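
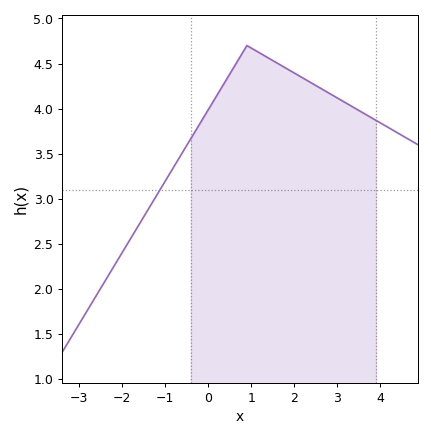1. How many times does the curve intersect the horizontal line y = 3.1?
1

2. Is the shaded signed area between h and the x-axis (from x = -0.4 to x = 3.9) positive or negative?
positive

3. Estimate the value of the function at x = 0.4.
4.3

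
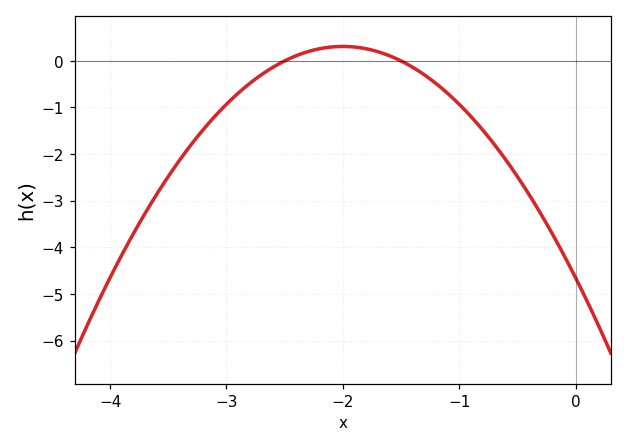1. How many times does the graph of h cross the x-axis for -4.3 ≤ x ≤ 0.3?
2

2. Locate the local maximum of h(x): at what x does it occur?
-2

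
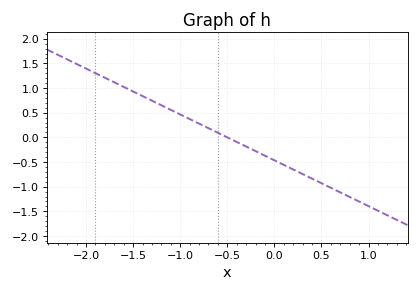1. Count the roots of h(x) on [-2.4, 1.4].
1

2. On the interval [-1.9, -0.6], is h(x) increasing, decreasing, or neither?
decreasing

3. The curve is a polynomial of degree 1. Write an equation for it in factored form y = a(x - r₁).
y = -0.93(x + 0.5)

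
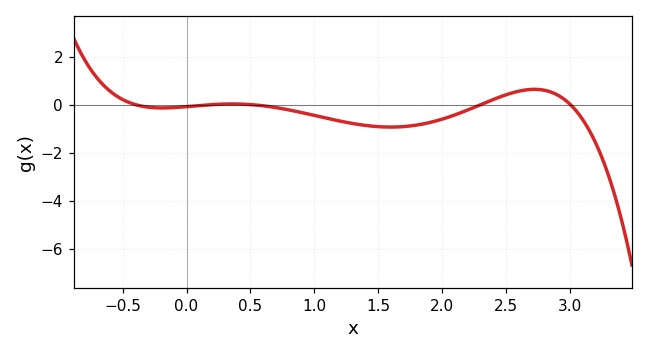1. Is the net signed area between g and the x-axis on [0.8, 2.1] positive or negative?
negative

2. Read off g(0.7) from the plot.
-0.125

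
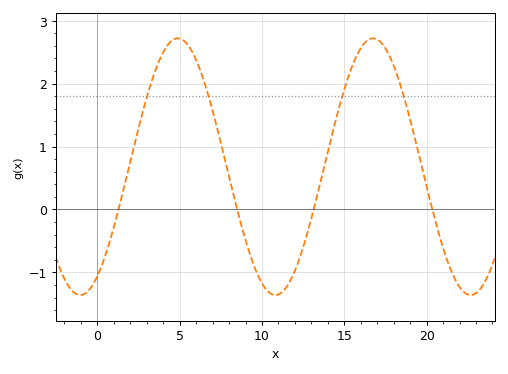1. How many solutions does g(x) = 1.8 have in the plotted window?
4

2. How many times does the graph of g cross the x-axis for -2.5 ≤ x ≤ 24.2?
4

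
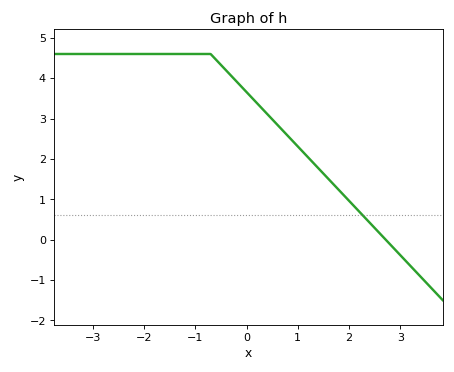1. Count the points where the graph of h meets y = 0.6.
1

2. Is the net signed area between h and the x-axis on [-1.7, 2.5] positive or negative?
positive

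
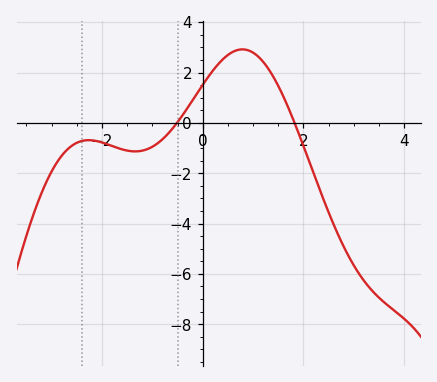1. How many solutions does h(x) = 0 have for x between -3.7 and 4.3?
2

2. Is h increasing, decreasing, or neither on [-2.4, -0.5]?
neither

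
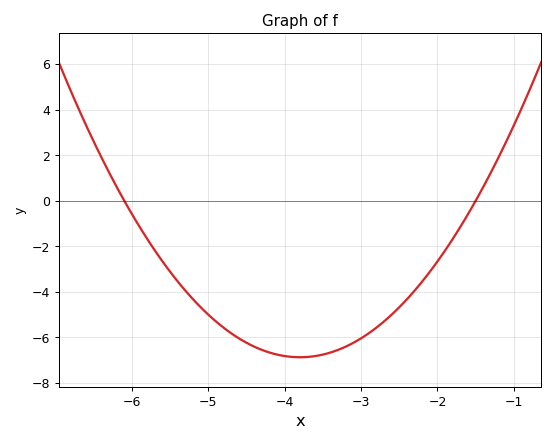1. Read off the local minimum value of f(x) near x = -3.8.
-6.8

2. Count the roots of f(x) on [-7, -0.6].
2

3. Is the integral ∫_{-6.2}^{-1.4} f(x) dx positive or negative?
negative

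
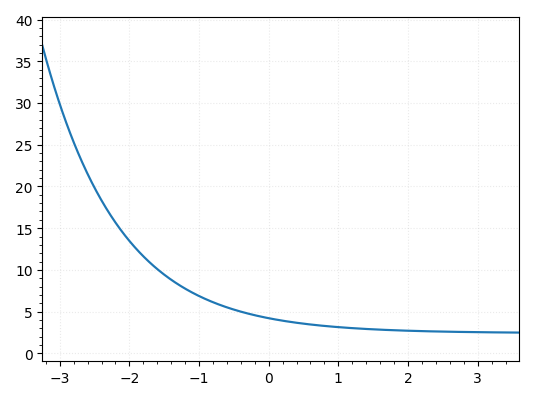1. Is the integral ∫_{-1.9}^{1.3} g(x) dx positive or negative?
positive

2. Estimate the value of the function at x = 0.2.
3.91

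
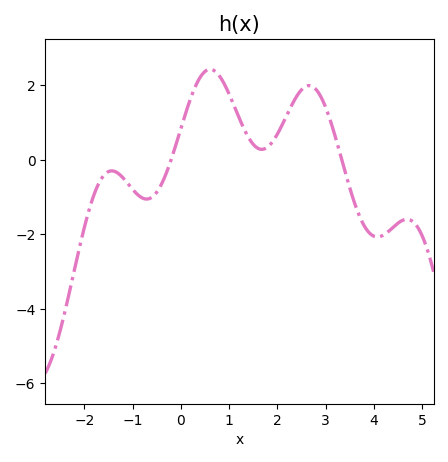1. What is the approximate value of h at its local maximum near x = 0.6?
2.4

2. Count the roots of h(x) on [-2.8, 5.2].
2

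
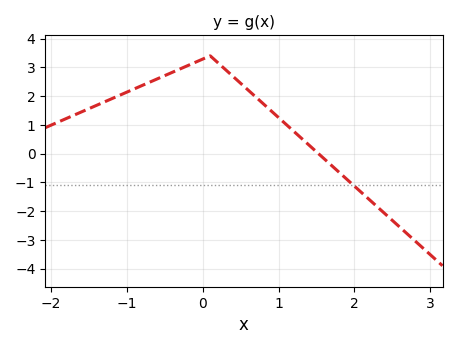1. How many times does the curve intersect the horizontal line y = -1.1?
1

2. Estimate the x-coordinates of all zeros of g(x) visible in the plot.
1.5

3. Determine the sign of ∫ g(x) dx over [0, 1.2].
positive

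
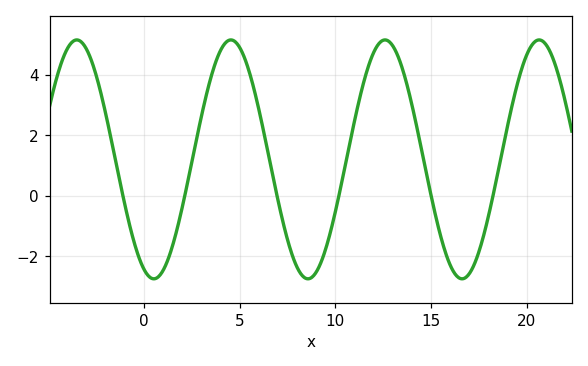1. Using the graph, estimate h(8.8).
-2.68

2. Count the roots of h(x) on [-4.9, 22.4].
6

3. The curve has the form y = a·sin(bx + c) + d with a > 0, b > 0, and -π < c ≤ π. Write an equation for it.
y = 3.95sin(0.78x - 1.97) + 1.21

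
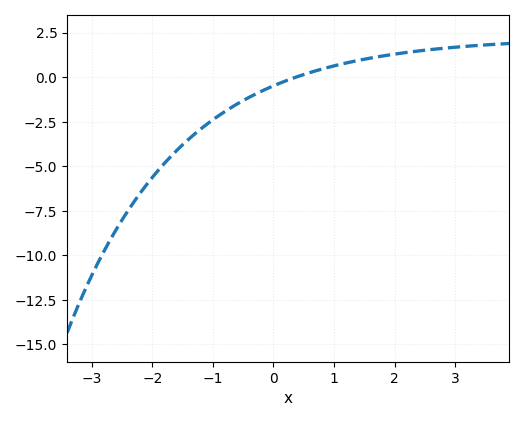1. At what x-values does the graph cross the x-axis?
0.375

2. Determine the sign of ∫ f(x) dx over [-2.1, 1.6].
negative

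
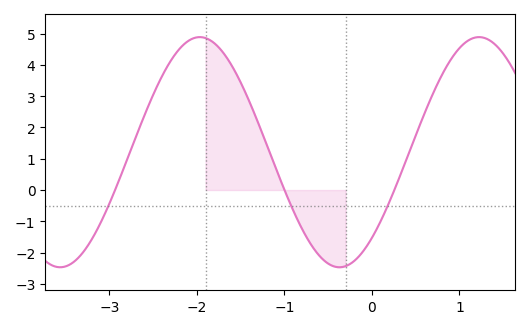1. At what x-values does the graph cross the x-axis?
-2.93, -0.998, 0.256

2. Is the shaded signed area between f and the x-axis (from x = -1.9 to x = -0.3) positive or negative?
positive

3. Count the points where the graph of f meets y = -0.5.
3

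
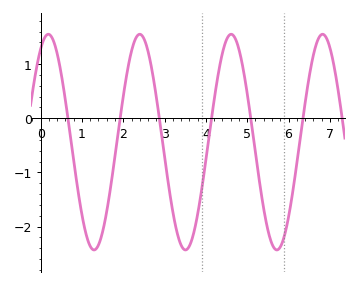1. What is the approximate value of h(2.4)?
1.5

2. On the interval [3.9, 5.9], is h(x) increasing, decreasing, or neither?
neither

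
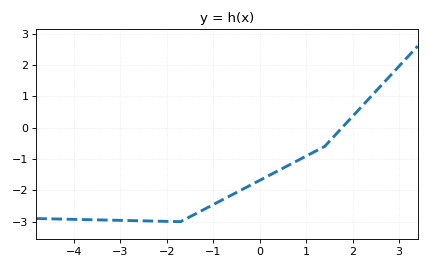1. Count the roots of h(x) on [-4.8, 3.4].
1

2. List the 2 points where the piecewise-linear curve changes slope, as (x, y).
(-1.7, -3); (1.4, -0.6)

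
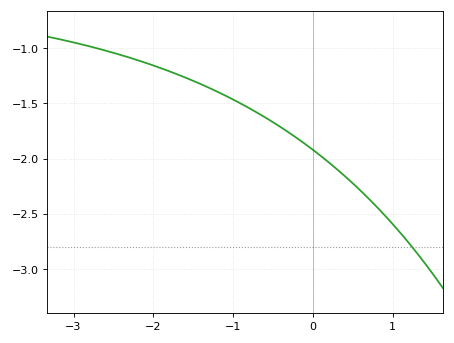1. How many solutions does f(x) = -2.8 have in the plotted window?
1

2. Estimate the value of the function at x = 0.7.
-2.36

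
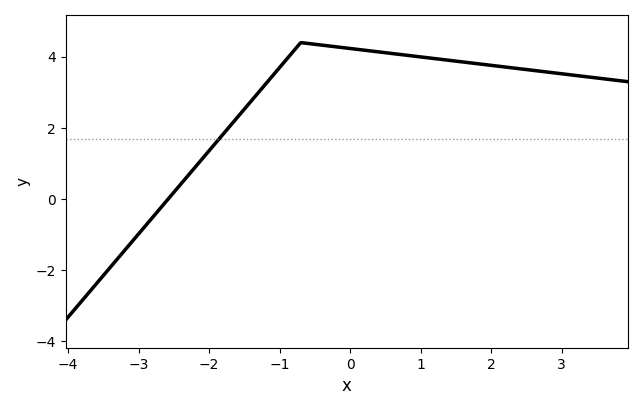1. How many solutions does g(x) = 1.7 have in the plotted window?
1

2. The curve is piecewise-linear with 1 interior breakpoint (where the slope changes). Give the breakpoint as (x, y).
(-0.7, 4.4)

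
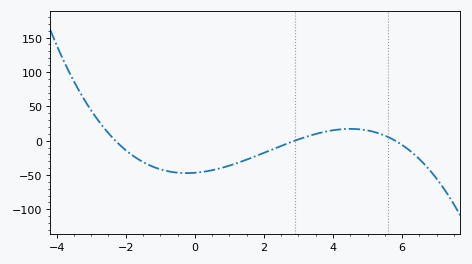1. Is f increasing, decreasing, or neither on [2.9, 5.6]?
neither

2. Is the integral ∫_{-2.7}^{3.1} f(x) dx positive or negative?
negative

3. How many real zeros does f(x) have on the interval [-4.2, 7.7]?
3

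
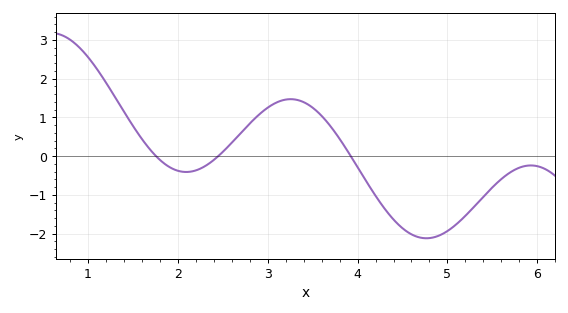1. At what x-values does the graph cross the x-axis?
1.8, 2.5, 3.9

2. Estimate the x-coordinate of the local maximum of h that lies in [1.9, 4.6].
3.3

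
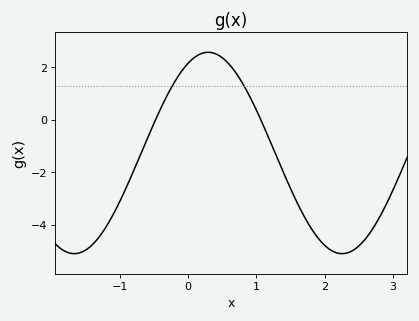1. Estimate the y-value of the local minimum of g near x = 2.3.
-5.11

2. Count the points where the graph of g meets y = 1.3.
2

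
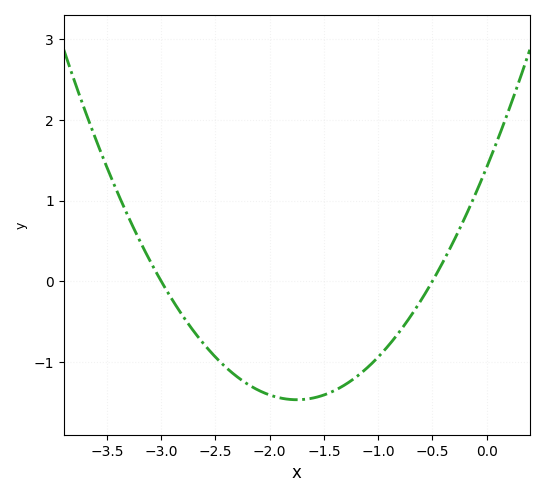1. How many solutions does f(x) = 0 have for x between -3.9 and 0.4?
2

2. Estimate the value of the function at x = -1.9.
-1.45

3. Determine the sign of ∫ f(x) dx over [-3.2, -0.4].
negative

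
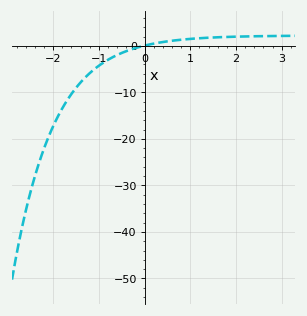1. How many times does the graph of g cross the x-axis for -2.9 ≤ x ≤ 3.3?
1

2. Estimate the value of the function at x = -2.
-17.3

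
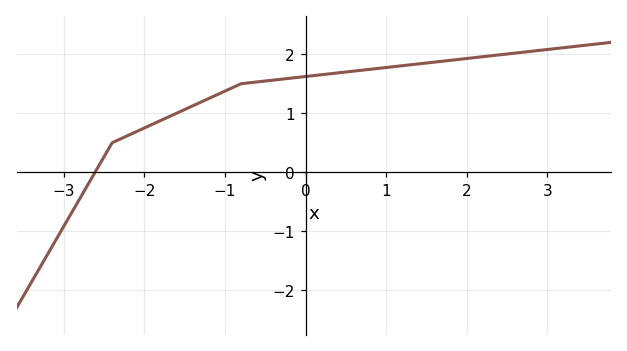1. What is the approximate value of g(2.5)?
2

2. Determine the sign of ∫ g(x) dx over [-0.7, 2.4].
positive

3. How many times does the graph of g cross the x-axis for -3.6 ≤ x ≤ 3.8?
1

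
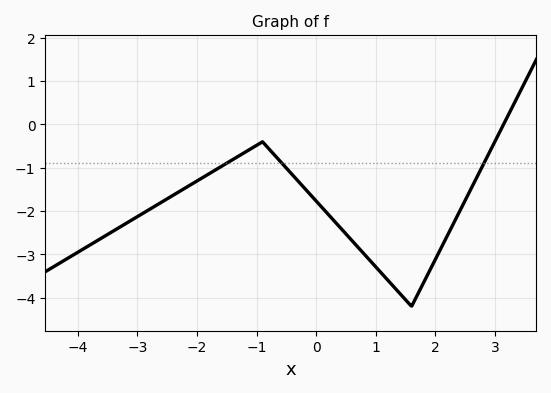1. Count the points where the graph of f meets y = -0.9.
3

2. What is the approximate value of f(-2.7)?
-1.88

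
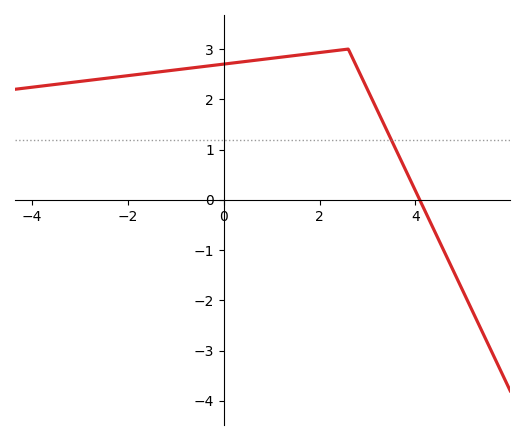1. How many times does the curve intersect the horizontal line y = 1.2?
1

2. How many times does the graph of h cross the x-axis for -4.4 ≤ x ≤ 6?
1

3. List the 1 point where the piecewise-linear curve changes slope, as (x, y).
(2.6, 3)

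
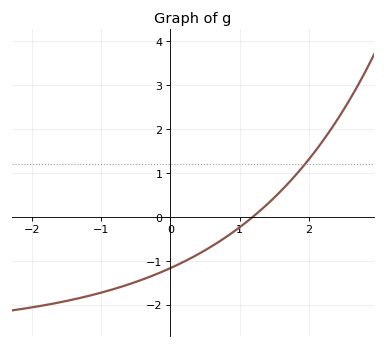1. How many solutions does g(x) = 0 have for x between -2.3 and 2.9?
1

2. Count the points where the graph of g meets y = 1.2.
1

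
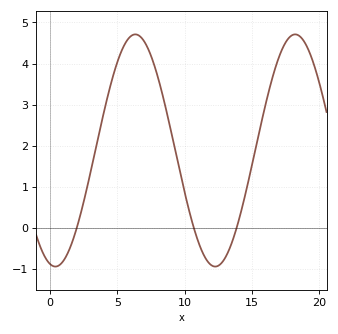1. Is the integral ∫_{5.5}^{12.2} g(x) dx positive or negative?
positive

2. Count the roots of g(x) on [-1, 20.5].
3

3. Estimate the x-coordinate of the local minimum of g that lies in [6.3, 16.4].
12.5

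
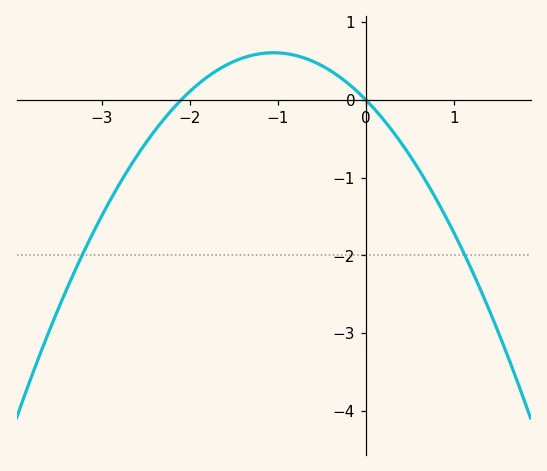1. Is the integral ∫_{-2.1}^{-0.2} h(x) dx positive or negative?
positive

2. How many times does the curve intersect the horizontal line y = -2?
2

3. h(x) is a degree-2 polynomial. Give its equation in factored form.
y = -0.55(x + 2.1)(x - 0)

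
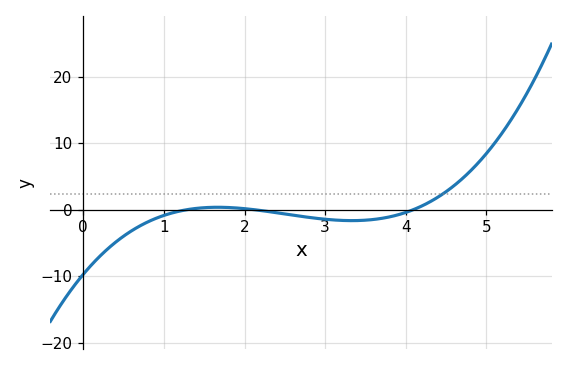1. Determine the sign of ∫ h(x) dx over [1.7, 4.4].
negative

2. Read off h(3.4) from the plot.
-2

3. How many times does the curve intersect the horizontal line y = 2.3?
1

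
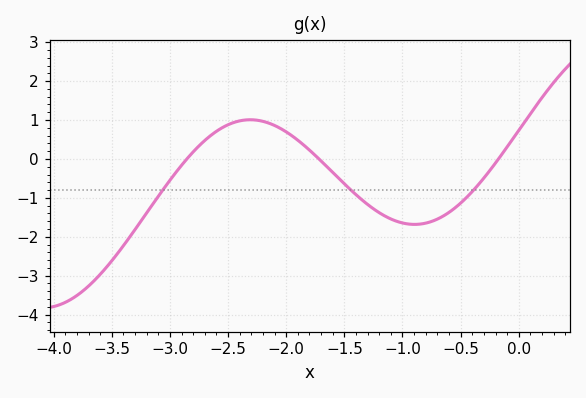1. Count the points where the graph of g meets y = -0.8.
3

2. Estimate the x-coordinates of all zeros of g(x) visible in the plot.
-2.85, -1.72, -0.174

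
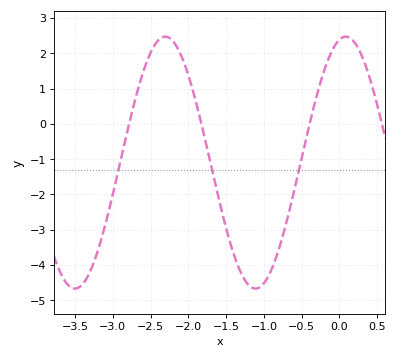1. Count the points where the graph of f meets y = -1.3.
3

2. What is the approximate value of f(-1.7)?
-1.17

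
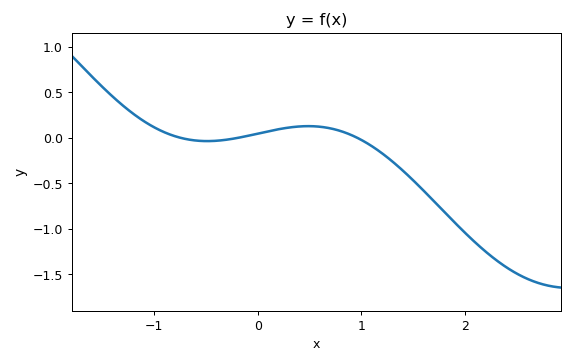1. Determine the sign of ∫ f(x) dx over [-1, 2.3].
negative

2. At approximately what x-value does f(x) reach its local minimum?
-0.5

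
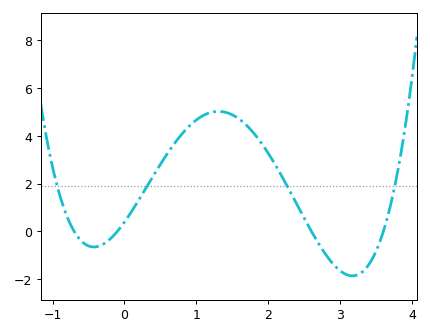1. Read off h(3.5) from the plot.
-0.8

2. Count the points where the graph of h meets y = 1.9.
4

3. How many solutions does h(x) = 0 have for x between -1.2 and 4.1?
4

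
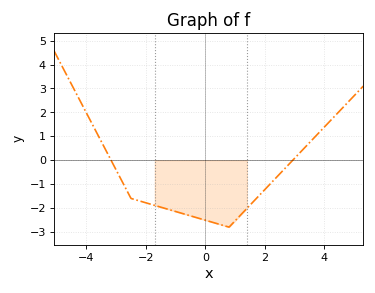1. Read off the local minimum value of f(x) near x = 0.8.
-2.8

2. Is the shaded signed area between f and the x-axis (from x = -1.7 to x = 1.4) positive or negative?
negative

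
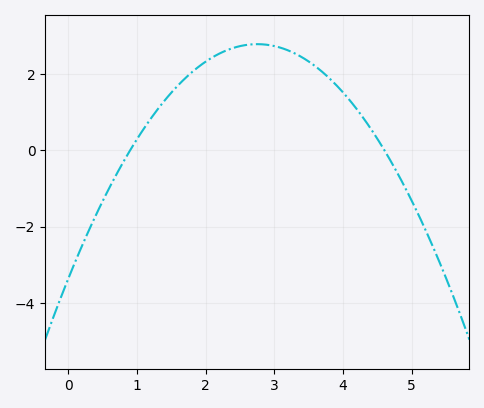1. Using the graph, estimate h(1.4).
1.2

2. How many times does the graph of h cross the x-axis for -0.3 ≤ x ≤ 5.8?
2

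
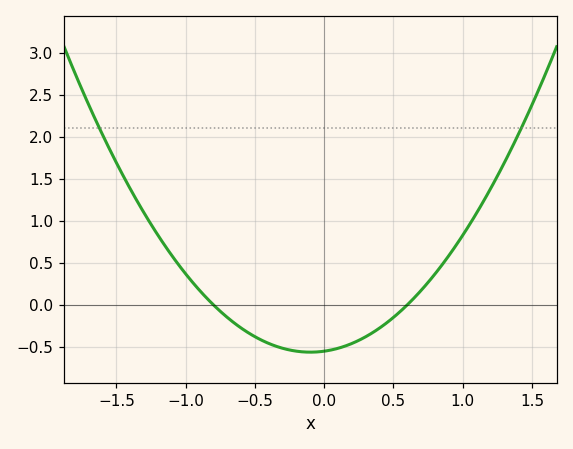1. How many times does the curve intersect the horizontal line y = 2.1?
2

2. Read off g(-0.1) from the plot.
-0.563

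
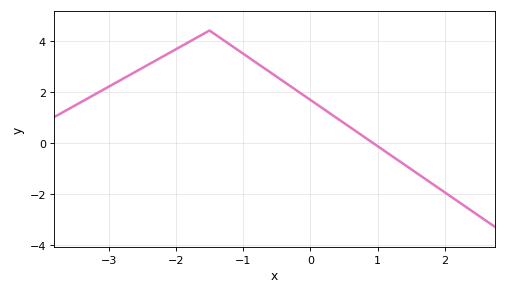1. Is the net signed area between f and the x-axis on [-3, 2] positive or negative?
positive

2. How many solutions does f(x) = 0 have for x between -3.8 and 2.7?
1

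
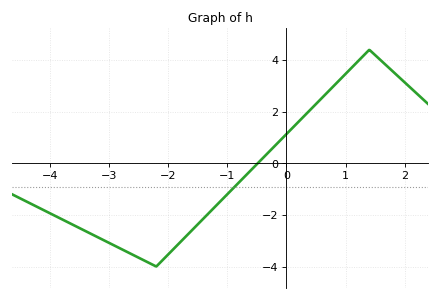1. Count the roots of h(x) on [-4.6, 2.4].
1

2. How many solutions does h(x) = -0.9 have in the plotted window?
1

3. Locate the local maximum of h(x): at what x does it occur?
1.4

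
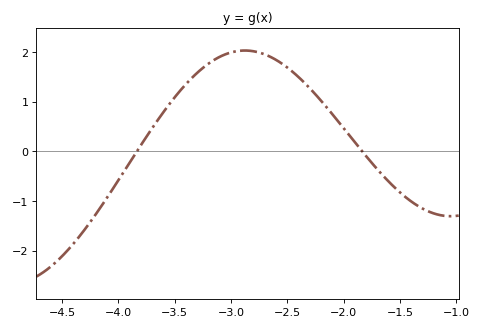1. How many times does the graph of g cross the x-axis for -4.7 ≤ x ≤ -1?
2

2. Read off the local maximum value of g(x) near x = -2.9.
2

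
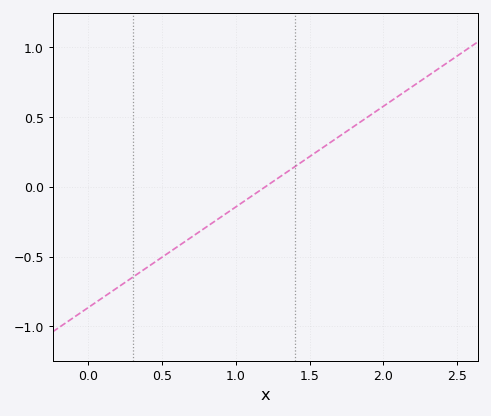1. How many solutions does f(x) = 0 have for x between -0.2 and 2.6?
1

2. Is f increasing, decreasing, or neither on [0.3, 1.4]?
increasing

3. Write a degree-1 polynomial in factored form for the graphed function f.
y = 0.72(x - 1.2)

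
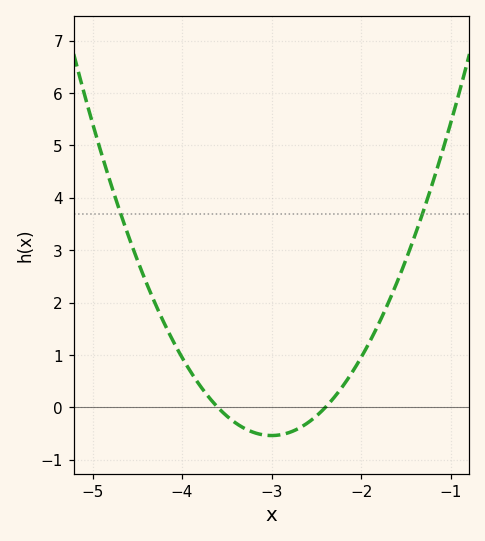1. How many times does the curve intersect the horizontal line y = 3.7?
2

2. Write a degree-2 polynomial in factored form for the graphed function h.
y = 1.49(x + 3.6)(x + 2.4)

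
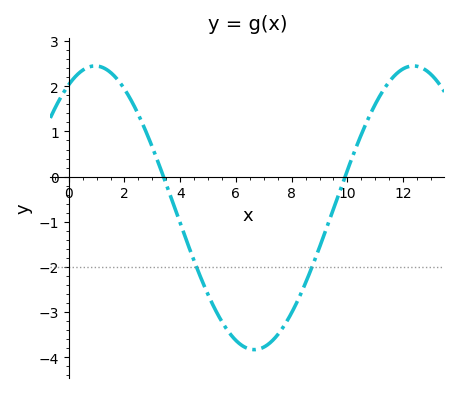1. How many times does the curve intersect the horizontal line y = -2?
2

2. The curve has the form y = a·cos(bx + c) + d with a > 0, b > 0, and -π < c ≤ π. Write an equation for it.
y = 3.14cos(0.55x - 0.52) - 0.69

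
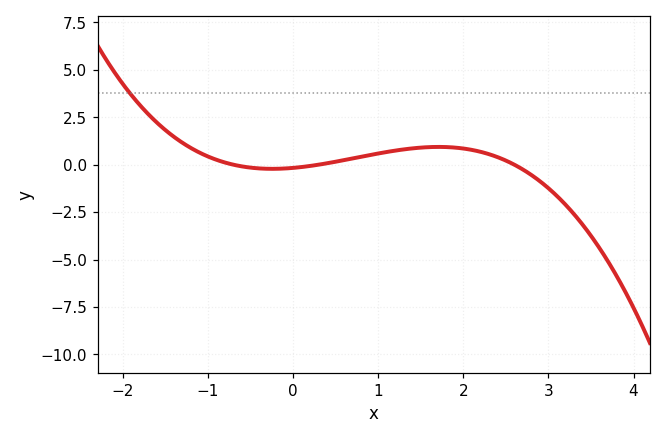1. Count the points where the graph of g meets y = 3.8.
1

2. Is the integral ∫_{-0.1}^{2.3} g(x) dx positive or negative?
positive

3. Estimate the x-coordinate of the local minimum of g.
-0.243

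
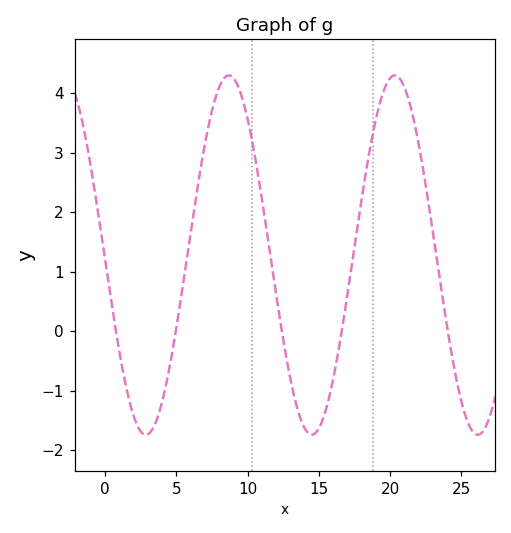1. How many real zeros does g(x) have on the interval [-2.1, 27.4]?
5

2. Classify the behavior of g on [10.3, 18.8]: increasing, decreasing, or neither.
neither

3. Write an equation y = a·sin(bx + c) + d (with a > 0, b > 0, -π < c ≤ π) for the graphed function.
y = 3.02sin(0.54x - 3.12) + 1.28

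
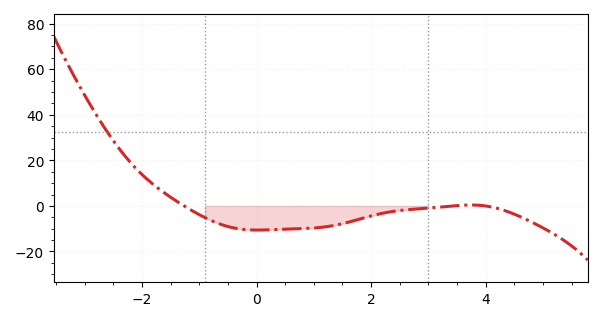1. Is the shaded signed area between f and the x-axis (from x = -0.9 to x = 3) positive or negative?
negative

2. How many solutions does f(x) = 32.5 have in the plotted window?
1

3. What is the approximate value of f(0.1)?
-10.6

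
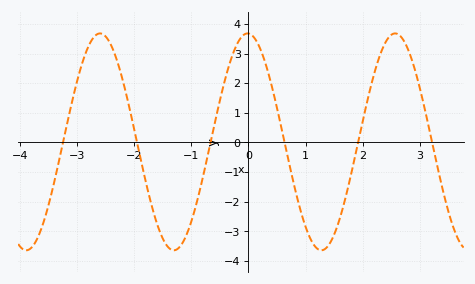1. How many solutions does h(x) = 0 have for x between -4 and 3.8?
6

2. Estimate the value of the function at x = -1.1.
-3.18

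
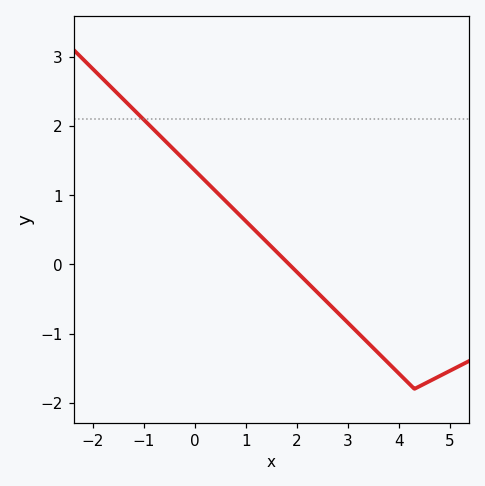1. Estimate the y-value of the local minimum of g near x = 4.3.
-1.8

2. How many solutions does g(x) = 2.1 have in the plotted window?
1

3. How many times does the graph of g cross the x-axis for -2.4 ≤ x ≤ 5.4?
1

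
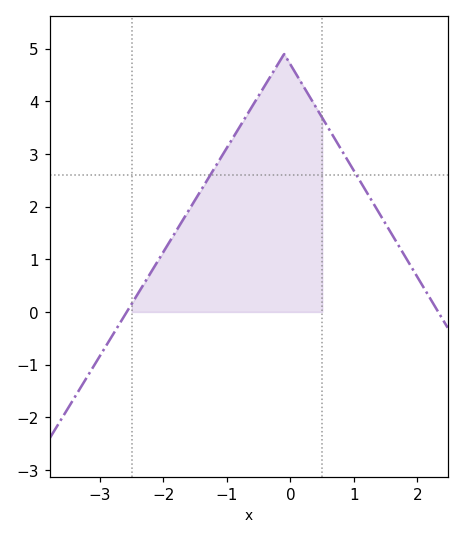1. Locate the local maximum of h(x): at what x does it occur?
-0.1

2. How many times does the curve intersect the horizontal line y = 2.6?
2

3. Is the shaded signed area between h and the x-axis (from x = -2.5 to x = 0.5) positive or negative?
positive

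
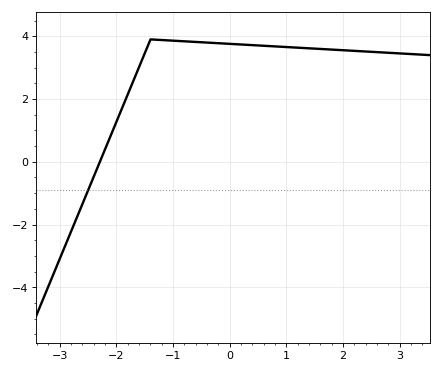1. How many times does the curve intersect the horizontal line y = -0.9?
1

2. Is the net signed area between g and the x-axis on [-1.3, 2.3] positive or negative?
positive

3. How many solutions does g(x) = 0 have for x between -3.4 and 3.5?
1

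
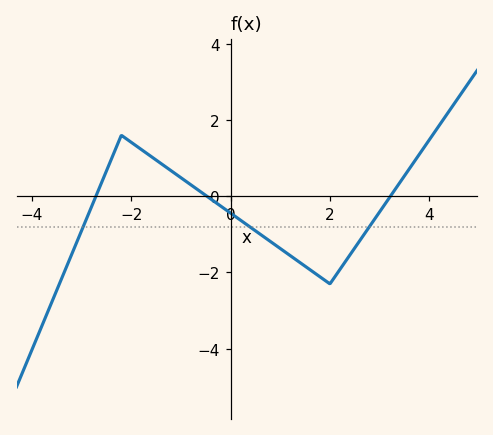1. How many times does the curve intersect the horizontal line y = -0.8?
3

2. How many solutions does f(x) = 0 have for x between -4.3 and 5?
3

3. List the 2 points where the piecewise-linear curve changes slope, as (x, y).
(-2.2, 1.6); (2, -2.3)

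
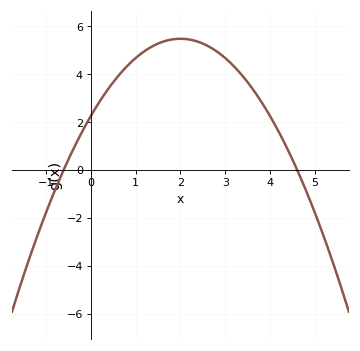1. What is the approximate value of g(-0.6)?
0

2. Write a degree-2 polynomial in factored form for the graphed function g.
y = -0.81(x + 0.6)(x - 4.6)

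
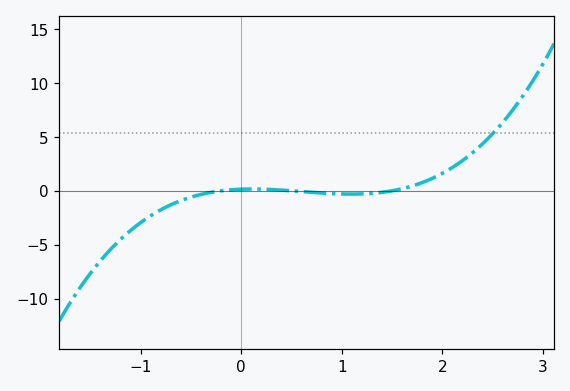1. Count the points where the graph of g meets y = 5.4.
1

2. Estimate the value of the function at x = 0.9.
-0.5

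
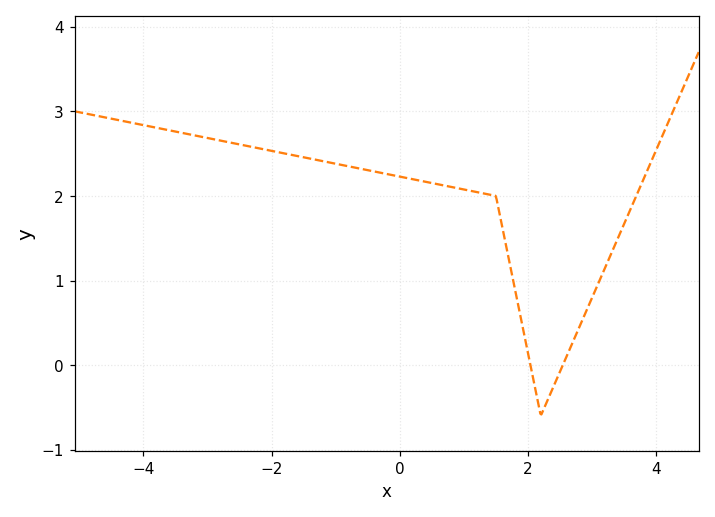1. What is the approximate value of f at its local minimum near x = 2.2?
-0.6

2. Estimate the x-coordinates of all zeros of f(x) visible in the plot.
2, 2.6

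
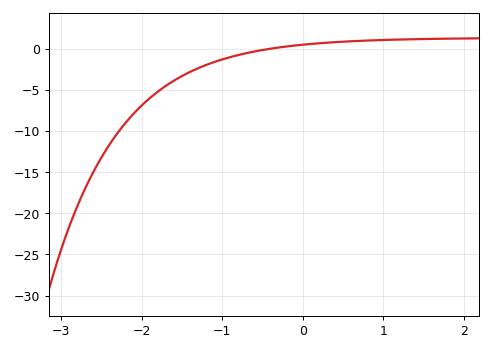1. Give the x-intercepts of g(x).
-0.4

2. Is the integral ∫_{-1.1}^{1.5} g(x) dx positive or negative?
positive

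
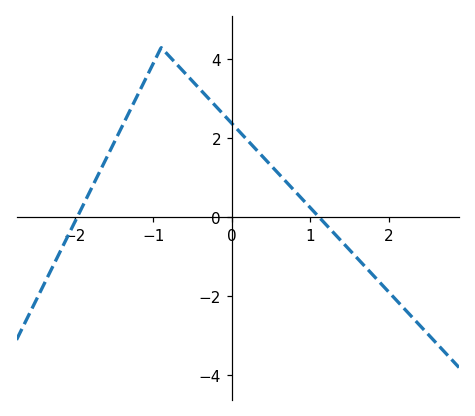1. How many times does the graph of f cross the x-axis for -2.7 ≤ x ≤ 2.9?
2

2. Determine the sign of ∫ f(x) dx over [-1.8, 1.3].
positive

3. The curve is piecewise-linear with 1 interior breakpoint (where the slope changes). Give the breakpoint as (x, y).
(-0.9, 4.3)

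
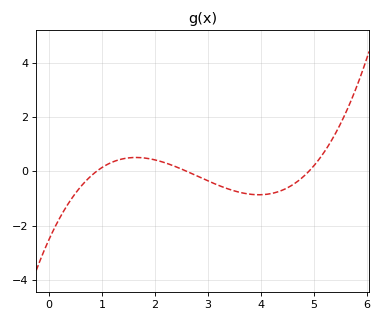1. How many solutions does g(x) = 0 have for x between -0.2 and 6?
3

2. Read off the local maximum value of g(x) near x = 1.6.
0.509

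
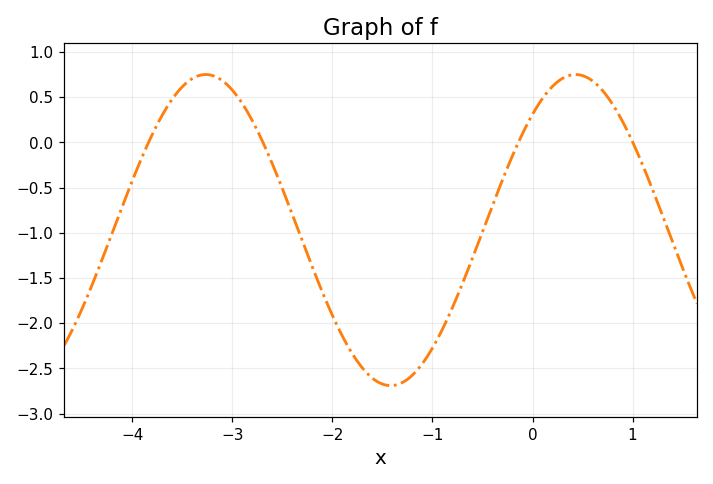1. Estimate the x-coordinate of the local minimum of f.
-1.4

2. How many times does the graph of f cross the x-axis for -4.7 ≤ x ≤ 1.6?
4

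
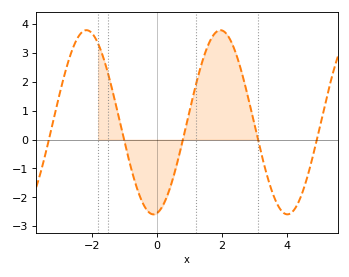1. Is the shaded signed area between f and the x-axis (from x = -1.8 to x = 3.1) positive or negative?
positive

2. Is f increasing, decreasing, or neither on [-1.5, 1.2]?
neither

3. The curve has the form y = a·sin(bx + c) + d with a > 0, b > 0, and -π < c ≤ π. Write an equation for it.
y = 3.19sin(1.53x - 1.41) + 0.6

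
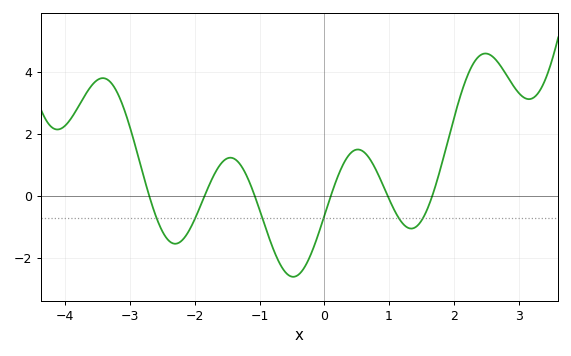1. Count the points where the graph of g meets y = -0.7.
6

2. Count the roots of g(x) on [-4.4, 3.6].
6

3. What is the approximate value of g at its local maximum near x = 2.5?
4.61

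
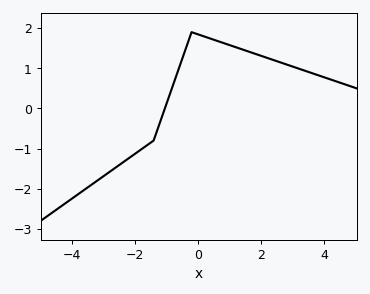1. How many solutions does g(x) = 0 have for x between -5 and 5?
1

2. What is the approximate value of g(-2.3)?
-1.3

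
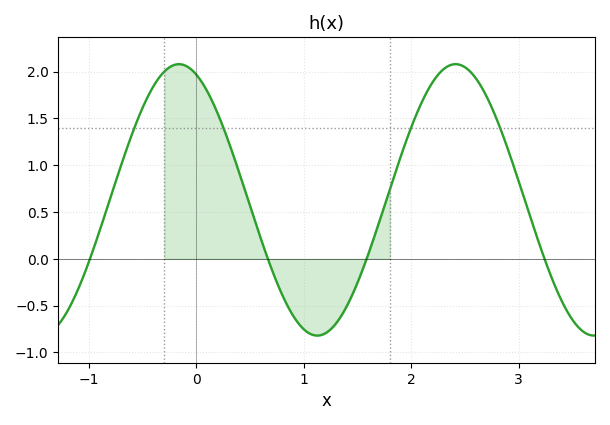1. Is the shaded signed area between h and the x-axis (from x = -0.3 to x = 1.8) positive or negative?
positive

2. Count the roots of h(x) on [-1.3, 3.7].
4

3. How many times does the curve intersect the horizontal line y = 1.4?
4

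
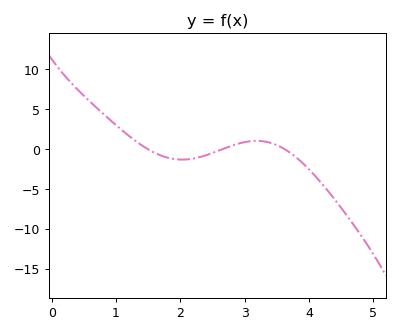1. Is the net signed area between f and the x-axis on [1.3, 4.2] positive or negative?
negative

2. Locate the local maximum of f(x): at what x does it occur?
3.18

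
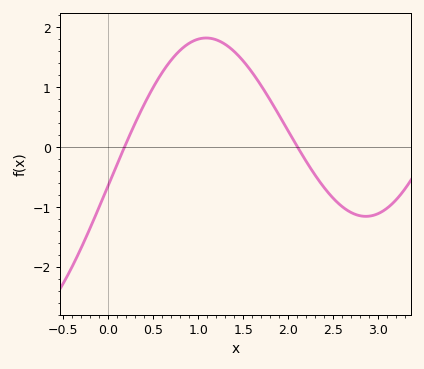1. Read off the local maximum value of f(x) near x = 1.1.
1.8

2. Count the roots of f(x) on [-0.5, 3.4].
2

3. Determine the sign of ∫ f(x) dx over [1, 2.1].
positive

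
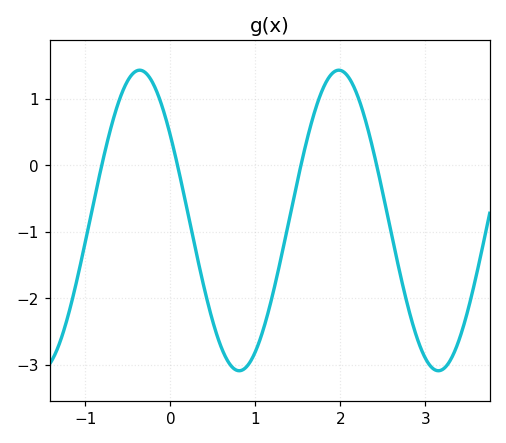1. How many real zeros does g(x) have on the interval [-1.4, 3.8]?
4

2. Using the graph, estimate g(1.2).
-1.97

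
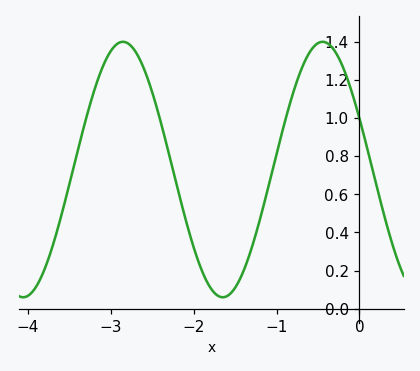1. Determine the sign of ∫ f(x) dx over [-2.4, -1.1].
positive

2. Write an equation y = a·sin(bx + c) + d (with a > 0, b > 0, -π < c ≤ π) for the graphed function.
y = 0.67sin(2.61x + 2.73) + 0.73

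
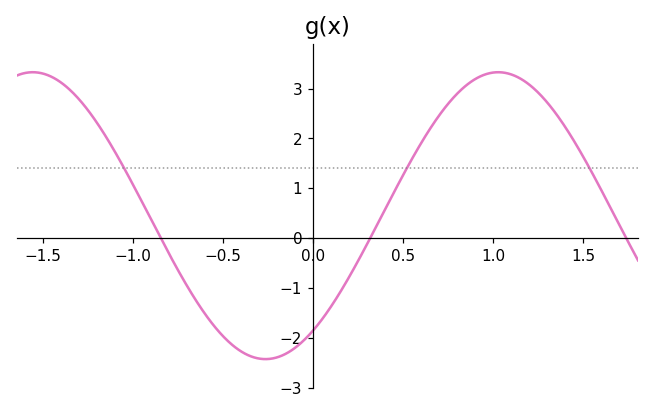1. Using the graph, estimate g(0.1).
-1.4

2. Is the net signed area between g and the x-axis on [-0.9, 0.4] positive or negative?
negative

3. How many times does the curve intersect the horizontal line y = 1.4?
3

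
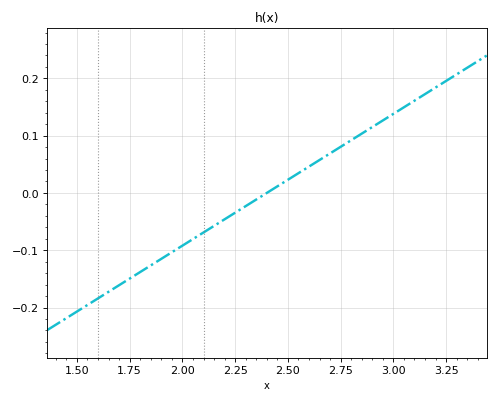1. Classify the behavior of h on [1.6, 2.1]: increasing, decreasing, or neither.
increasing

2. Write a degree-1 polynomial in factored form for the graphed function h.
y = 0.23(x - 2.4)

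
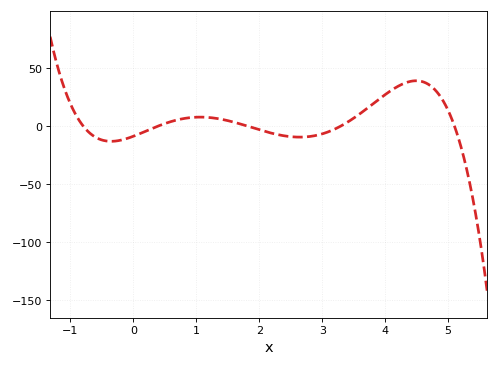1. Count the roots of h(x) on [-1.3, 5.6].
5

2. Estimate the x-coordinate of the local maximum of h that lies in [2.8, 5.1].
4.5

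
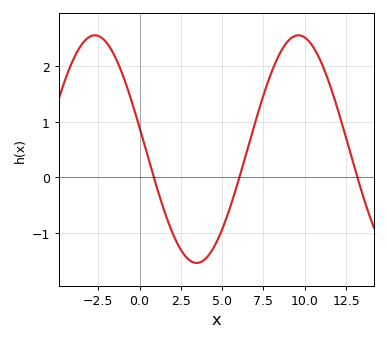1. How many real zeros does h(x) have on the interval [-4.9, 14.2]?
3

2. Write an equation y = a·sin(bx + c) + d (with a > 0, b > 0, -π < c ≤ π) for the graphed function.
y = 2.05sin(0.51x + 2.95) + 0.51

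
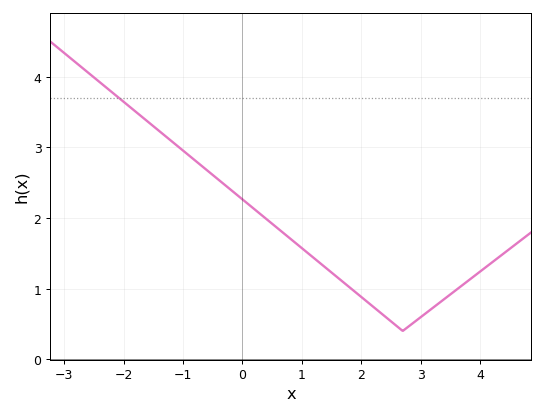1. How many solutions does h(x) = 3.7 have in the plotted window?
1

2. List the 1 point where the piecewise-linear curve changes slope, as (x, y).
(2.7, 0.4)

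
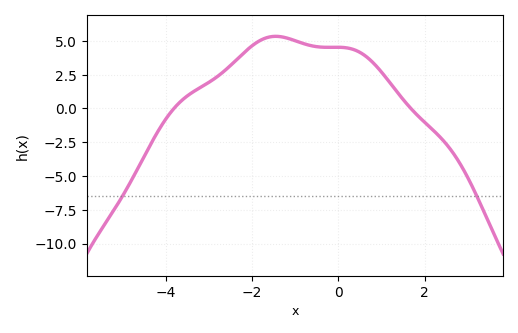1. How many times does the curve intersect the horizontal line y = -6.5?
2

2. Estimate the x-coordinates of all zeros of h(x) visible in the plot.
-3.8, 1.6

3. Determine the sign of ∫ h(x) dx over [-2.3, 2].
positive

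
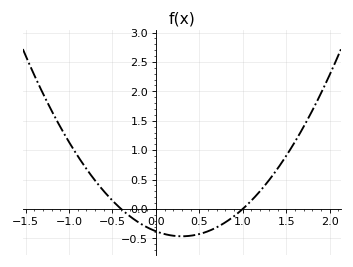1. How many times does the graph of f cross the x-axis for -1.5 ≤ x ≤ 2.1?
2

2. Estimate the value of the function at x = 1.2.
0.3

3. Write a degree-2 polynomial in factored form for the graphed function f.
y = 0.95(x + 0.4)(x - 1)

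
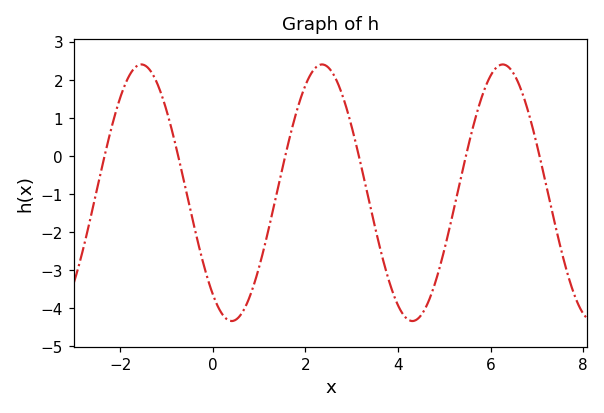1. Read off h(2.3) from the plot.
2.4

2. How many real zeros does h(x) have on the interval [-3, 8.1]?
6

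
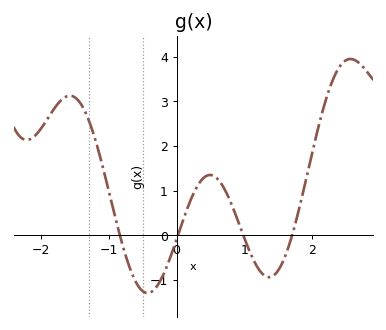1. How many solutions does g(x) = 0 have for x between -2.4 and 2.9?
4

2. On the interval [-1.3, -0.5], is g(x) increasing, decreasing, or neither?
decreasing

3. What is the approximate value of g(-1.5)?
3.1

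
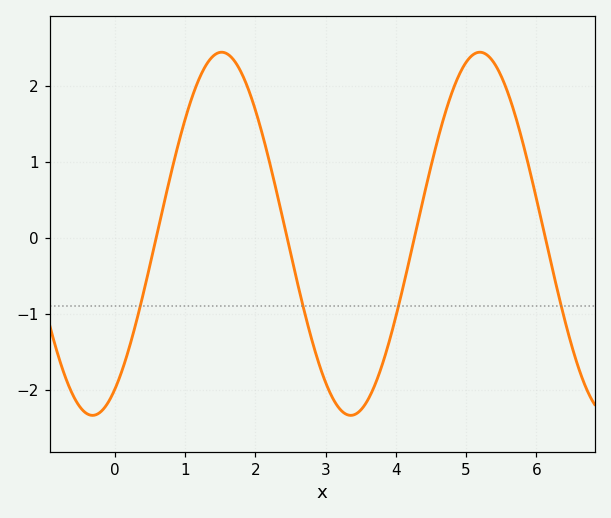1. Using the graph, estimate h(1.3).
2.3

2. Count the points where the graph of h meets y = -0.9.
4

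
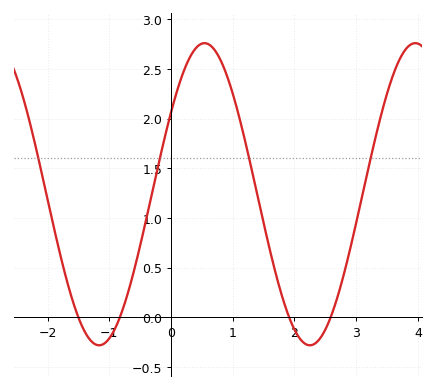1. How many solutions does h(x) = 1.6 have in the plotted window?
4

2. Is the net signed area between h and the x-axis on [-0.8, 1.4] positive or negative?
positive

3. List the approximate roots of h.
-1.5, -0.829, 1.92, 2.59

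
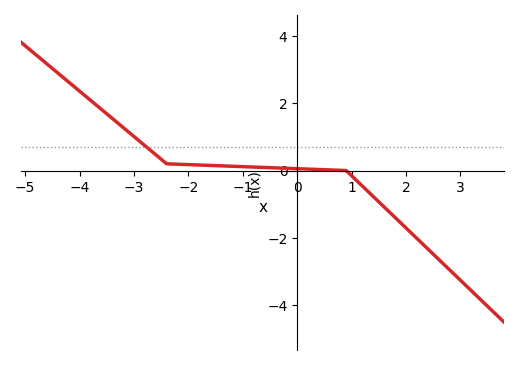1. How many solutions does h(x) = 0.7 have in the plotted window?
1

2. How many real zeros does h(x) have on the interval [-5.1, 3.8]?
1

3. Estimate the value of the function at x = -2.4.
0.2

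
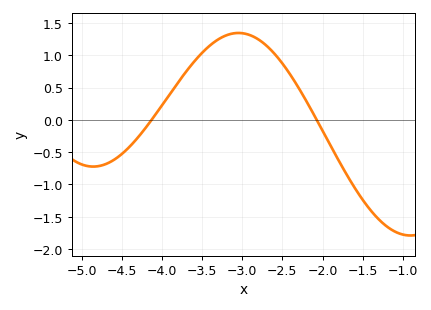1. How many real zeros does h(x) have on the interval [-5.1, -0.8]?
2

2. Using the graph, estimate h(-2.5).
0.85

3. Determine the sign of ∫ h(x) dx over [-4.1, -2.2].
positive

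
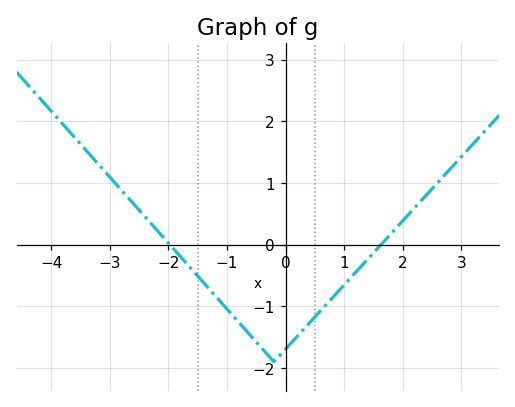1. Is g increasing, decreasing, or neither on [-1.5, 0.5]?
neither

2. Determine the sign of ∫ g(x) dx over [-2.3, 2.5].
negative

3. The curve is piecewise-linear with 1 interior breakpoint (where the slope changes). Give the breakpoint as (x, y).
(-0.2, -1.9)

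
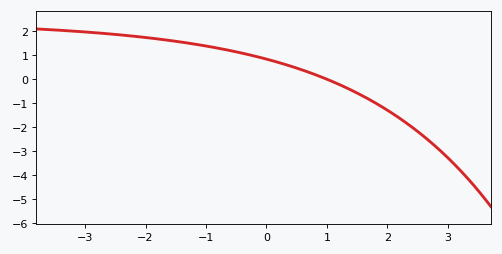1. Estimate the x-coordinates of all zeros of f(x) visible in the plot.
1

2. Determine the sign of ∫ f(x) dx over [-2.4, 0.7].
positive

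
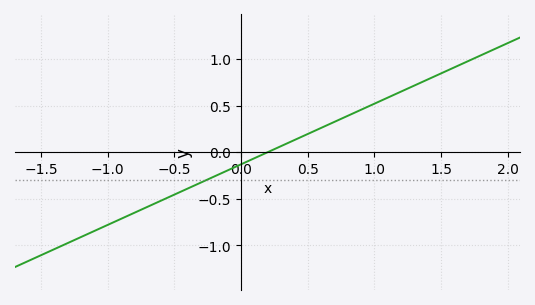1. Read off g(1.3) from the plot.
0.7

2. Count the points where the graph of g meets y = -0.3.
1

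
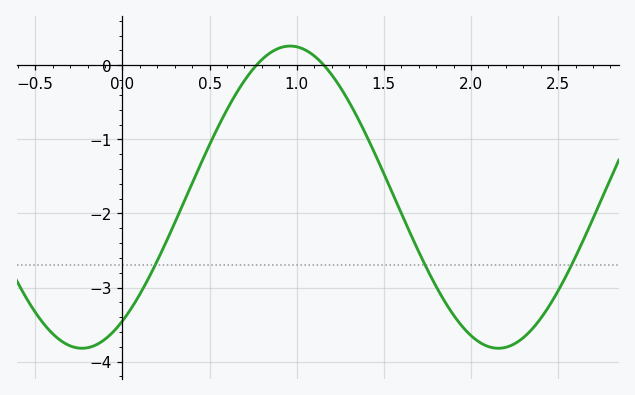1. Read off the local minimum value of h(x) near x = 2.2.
-3.82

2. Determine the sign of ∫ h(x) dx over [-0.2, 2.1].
negative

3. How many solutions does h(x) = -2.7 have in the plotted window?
3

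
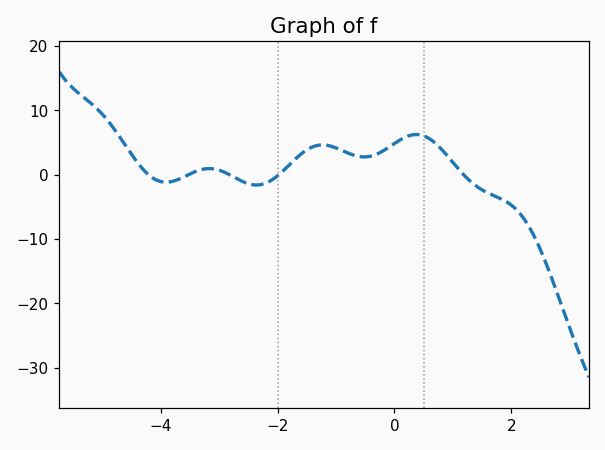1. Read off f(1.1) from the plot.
1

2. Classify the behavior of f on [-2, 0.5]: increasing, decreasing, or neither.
neither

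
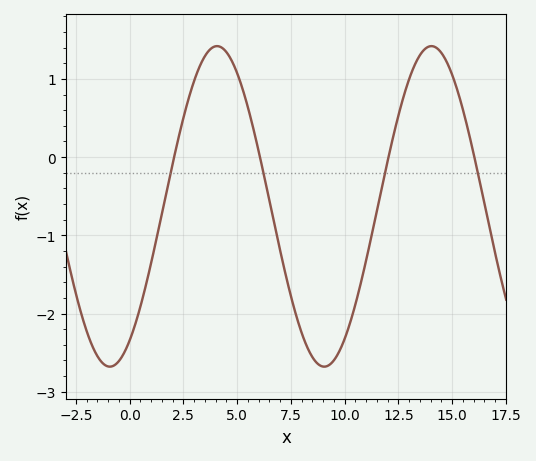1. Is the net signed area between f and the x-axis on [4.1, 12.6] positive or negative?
negative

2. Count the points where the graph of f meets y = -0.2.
4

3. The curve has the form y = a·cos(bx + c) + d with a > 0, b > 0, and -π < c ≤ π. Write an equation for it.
y = 2.05cos(0.63x - 2.6) - 0.63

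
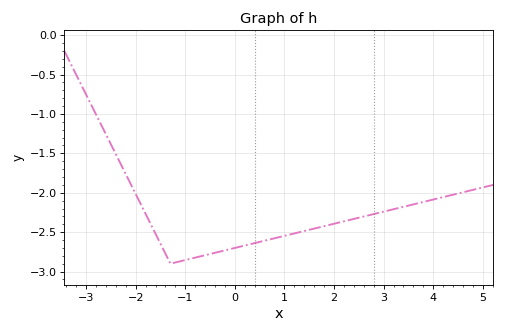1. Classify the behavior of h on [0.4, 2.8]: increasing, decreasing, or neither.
increasing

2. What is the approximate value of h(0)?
-2.7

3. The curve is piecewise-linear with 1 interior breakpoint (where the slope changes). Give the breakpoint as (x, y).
(-1.3, -2.9)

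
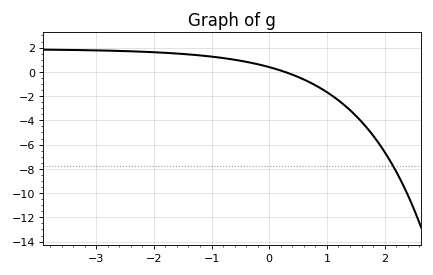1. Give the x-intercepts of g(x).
0.3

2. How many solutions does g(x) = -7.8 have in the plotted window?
1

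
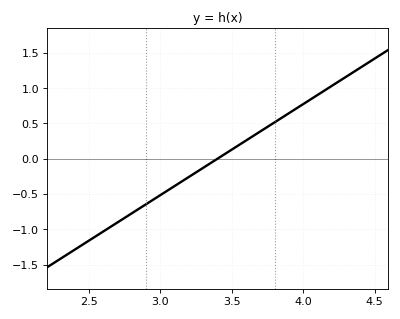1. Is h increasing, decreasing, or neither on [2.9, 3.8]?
increasing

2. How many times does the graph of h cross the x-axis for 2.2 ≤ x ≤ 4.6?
1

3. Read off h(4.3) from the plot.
1.15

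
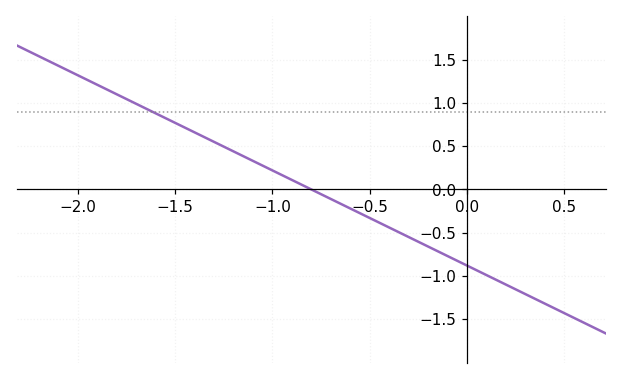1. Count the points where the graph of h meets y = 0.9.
1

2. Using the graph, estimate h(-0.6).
-0.2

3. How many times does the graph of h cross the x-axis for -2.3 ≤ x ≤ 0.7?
1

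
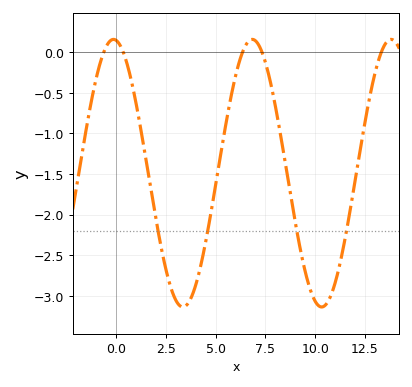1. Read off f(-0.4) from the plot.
0.1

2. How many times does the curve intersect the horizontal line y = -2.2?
4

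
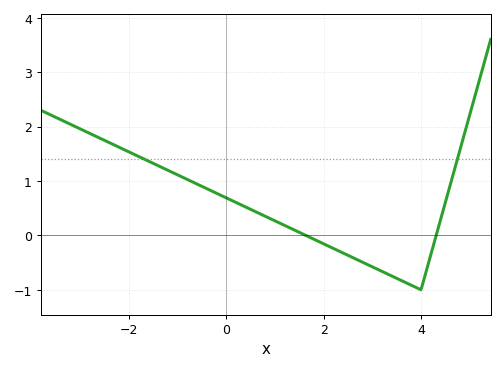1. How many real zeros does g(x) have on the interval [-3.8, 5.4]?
2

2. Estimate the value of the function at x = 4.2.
-0.4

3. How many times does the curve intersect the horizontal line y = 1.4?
2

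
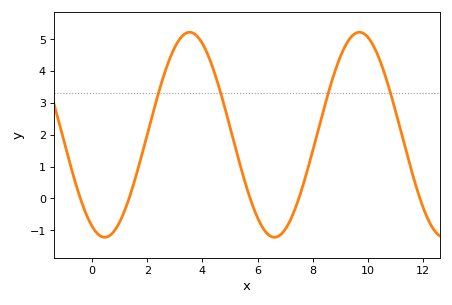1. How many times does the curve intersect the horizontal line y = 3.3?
4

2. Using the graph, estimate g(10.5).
4.2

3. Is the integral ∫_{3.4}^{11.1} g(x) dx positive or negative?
positive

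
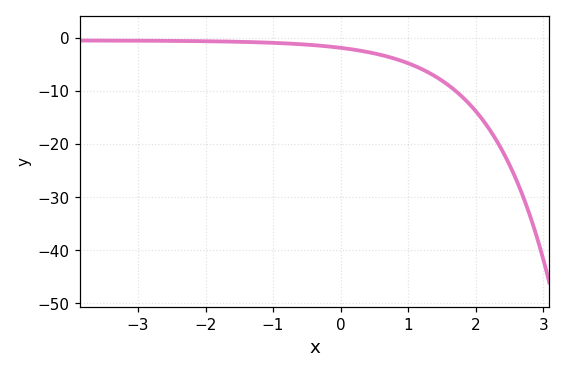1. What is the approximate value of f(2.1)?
-15.3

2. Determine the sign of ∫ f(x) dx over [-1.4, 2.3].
negative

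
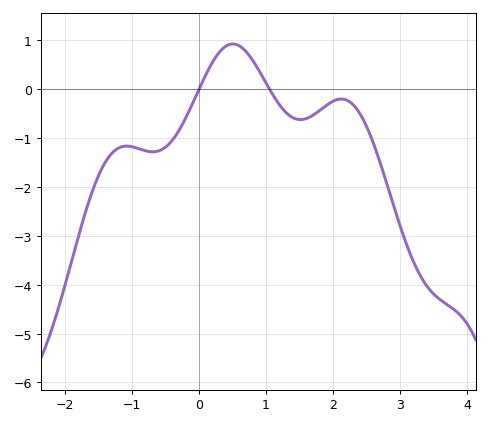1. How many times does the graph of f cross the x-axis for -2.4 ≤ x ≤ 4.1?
2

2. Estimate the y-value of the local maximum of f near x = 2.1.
-0.2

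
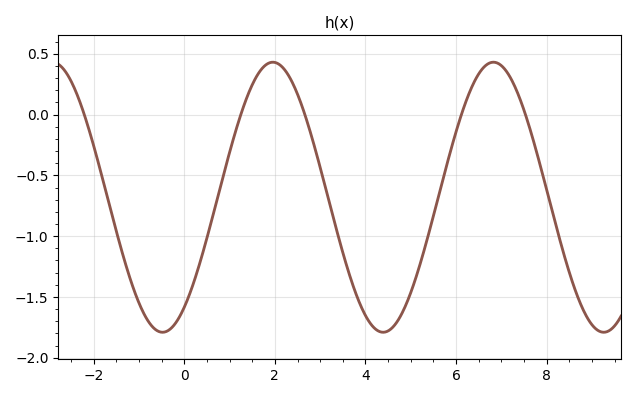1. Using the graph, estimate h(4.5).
-1.8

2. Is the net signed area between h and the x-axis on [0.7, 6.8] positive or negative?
negative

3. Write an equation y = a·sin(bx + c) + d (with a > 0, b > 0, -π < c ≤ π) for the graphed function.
y = 1.11sin(1.3x - 0.95) - 0.68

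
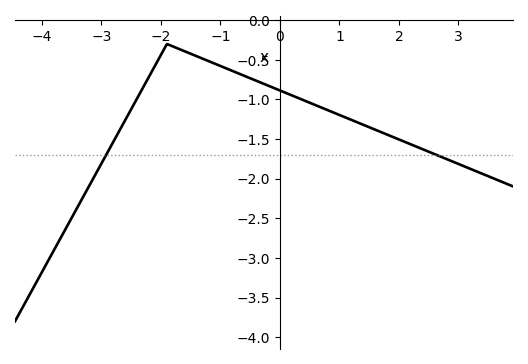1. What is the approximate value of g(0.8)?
-1.15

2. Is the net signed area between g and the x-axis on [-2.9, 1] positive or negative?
negative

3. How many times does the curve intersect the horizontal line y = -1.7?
2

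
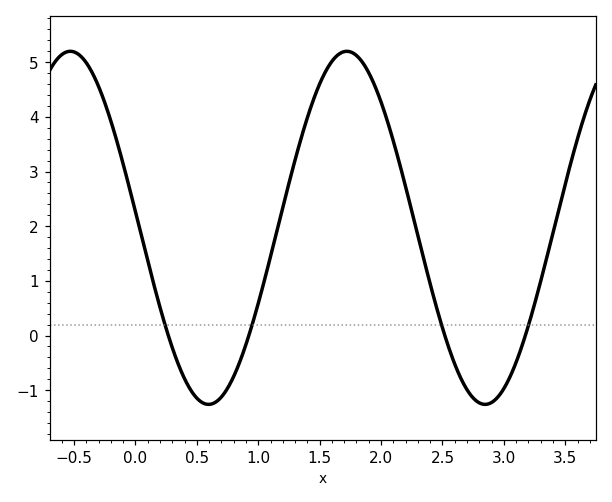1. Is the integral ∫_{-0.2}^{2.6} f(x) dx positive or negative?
positive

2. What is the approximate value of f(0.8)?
-0.7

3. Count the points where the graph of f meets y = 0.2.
4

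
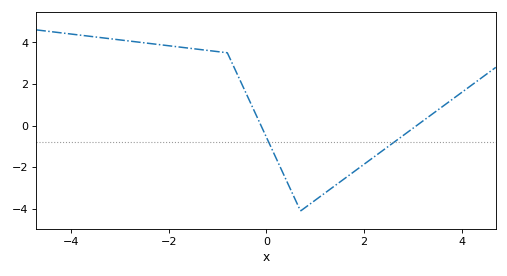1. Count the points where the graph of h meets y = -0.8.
2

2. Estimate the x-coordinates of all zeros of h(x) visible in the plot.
-0.109, 3.08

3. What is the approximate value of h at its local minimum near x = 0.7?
-4.1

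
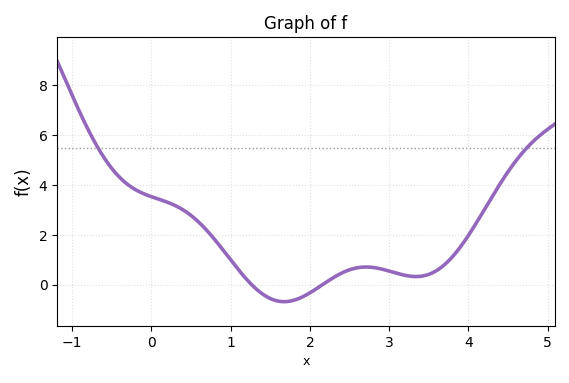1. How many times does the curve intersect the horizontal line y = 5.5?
2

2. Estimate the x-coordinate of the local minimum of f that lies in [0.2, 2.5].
1.68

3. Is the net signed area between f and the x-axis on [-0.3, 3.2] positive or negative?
positive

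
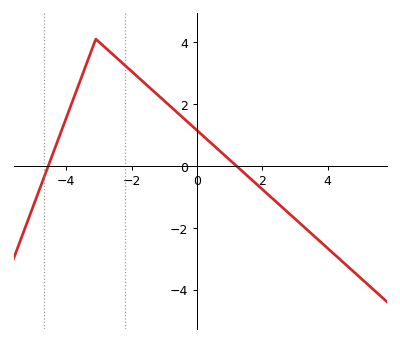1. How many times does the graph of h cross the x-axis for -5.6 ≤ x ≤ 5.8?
2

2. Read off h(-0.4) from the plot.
1.6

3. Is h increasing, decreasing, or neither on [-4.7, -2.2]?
neither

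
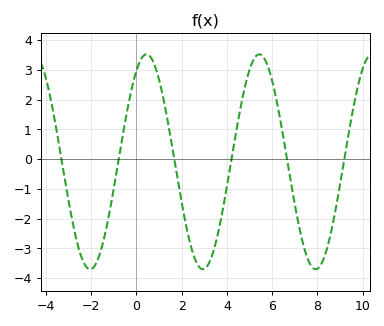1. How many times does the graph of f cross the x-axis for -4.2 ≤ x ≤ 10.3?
6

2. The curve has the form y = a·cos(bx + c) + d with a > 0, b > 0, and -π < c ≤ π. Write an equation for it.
y = 3.61cos(1.3x - 0.56) - 0.09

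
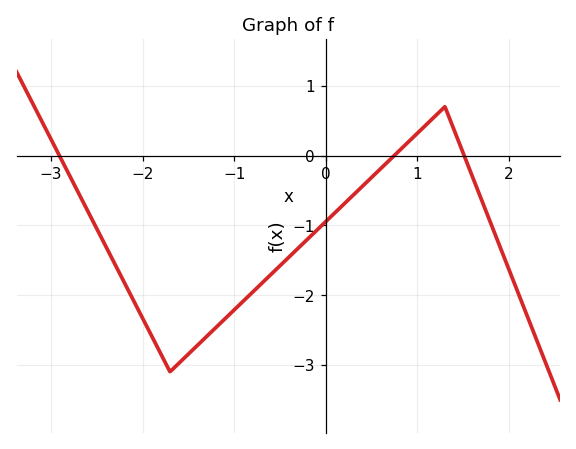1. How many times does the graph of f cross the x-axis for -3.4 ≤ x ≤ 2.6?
3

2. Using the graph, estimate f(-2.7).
-0.5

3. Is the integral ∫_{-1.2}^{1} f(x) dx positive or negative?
negative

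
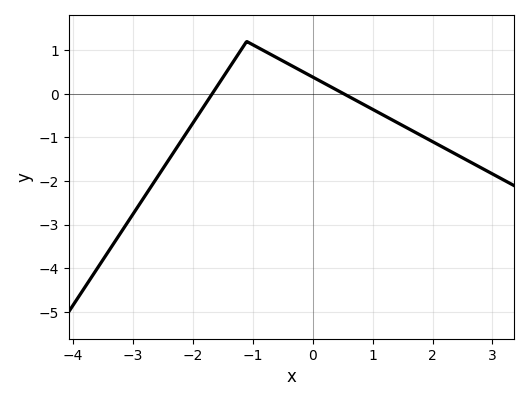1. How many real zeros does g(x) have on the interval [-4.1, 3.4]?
2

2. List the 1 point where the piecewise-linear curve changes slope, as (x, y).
(-1.1, 1.2)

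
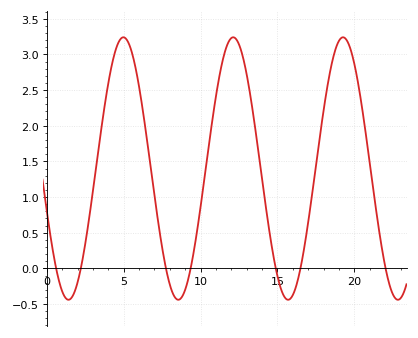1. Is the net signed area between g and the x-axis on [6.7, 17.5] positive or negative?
positive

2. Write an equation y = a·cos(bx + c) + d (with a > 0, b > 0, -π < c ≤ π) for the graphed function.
y = 1.84cos(0.88x + 1.9) + 1.4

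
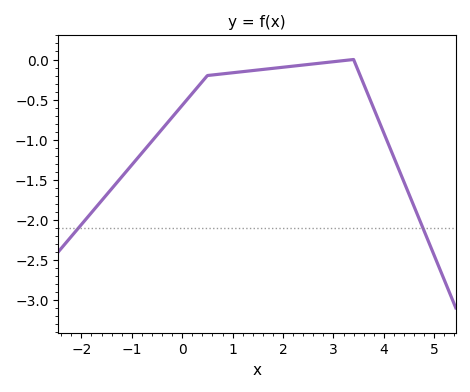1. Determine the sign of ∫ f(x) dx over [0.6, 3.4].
negative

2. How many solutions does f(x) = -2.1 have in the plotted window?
2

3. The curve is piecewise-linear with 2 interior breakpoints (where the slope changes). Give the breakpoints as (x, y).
(0.5, -0.2); (3.4, 0)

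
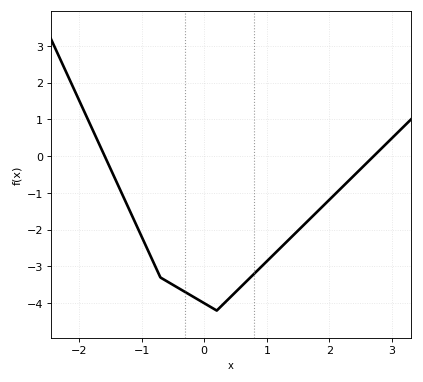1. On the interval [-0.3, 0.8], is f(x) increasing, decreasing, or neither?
neither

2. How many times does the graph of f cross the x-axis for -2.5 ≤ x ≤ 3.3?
2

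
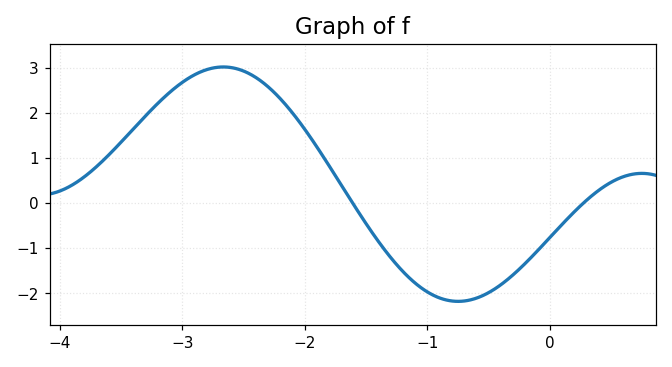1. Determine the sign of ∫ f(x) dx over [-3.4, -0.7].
positive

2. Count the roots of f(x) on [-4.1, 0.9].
2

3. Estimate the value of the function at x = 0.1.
-0.5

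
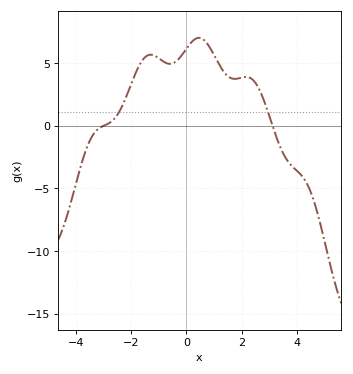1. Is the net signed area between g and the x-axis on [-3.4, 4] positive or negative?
positive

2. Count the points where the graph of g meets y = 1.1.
2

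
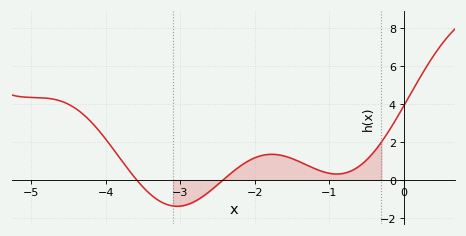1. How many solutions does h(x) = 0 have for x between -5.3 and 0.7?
2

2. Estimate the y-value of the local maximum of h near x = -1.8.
1.35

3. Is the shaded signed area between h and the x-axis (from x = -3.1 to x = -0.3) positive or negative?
positive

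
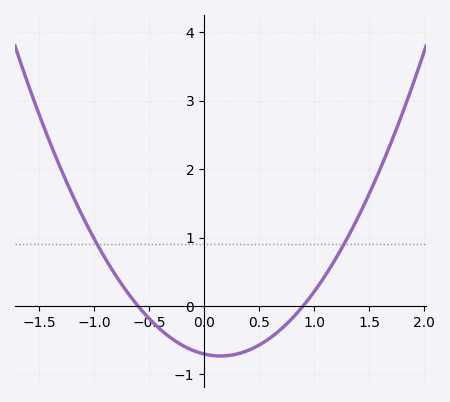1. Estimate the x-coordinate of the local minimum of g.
0.15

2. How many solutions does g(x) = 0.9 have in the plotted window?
2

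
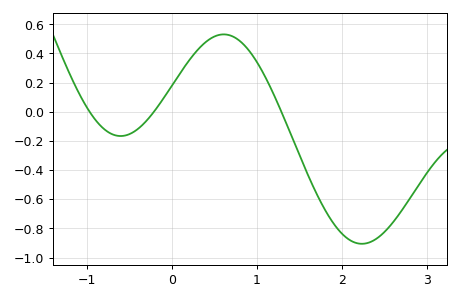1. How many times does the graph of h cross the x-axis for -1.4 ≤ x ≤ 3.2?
3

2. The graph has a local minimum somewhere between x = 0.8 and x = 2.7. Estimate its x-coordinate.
2.2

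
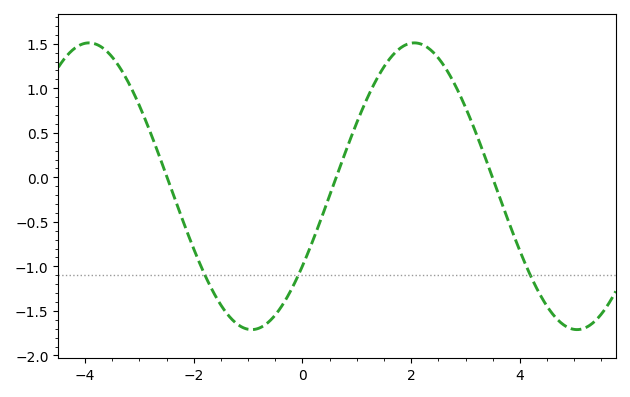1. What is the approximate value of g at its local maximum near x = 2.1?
1.5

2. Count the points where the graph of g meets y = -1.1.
3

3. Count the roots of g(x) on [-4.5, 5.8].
3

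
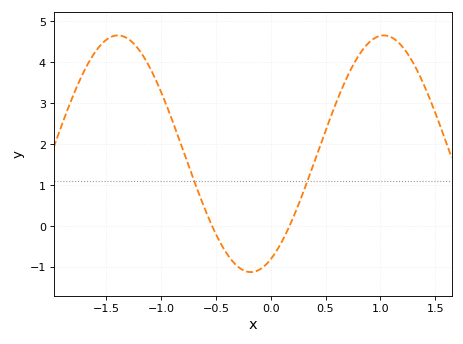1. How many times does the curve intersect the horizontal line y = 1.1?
2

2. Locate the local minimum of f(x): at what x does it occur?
-0.2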